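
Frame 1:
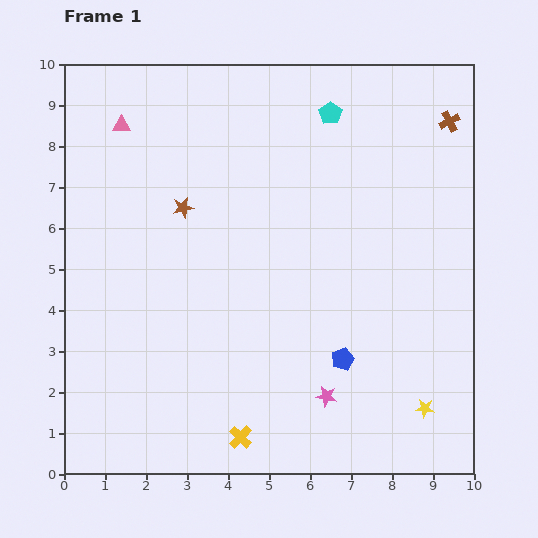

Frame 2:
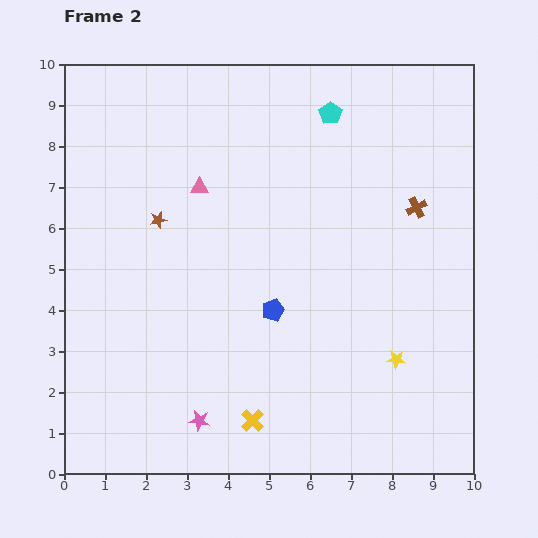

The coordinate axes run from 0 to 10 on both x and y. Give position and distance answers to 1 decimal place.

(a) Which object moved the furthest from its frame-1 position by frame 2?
the pink star

(moved 3.2; next 2.4)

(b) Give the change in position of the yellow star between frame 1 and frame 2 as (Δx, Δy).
(-0.7, 1.2)

The yellow star was at (8.8, 1.6) in frame 1 and (8.1, 2.8) in frame 2.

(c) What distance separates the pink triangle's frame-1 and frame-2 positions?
2.4

The pink triangle moved from (1.4, 8.5) to (3.3, 7.0), a distance of √(1.9² + 1.5²) ≈ 2.4.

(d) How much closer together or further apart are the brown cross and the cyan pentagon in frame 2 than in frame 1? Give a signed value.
+0.2

Distance in frame 1: 2.9. Distance in frame 2: 3.1.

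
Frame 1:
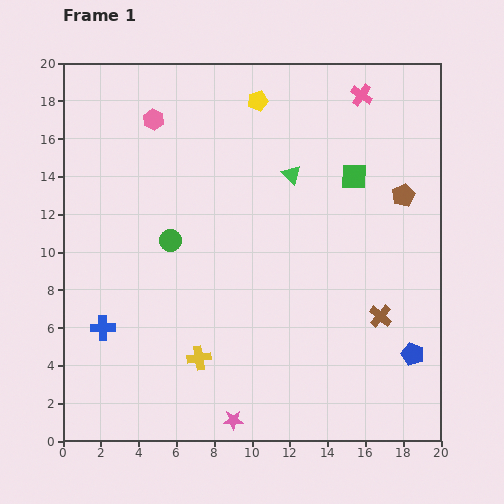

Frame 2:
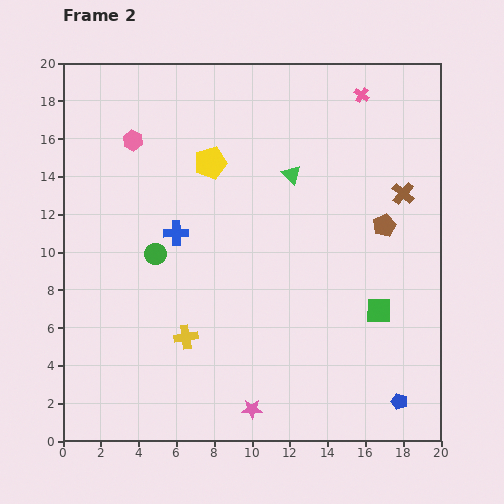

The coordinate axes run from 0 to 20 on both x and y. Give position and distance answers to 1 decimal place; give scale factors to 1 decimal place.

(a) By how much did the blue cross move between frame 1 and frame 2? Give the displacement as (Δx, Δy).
(3.9, 5.0)

The blue cross was at (2.1, 6.0) in frame 1 and (6.0, 11.0) in frame 2.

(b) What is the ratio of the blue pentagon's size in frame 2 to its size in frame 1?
0.7×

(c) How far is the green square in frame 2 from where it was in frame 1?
7.2

The green square moved from (15.4, 14.0) to (16.7, 6.9), a distance of √(1.3² + 7.1²) ≈ 7.2.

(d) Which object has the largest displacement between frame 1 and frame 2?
the green square

(moved 7.2; next 6.6)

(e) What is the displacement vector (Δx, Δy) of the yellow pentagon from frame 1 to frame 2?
(-2.5, -3.3)

The yellow pentagon was at (10.3, 18.0) in frame 1 and (7.8, 14.7) in frame 2.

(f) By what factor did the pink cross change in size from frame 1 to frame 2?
0.7×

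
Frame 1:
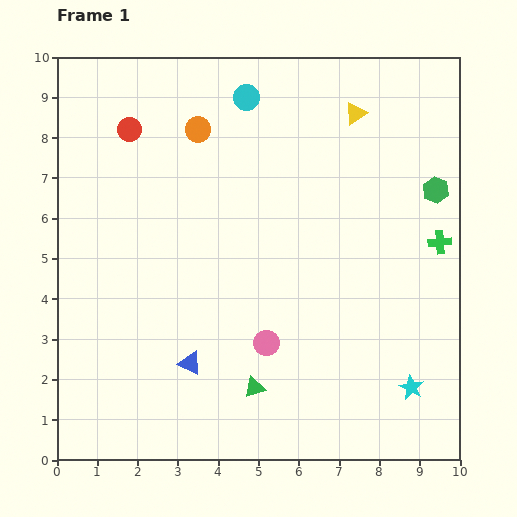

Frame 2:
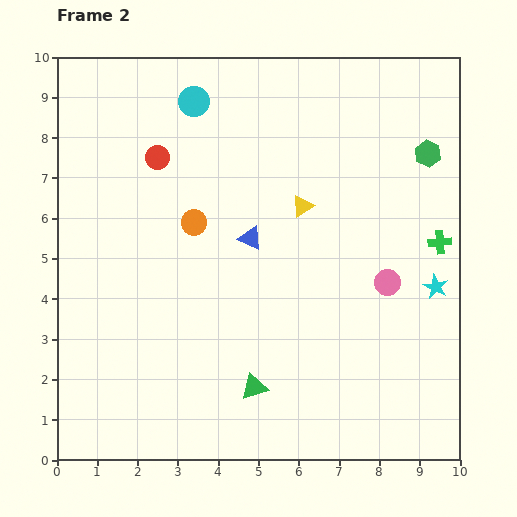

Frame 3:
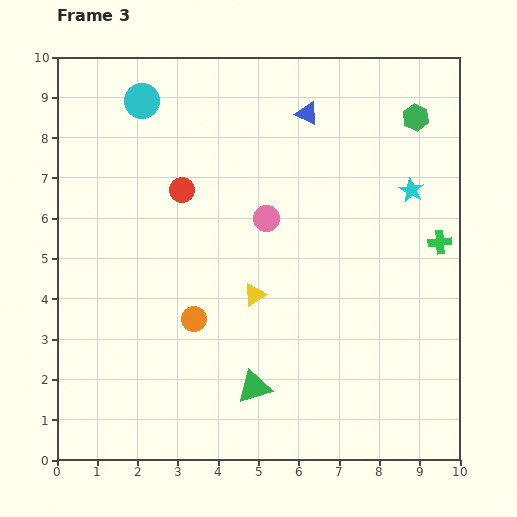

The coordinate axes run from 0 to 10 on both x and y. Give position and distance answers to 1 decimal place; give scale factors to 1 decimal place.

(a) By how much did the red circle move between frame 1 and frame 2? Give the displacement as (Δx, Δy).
(0.7, -0.7)

The red circle was at (1.8, 8.2) in frame 1 and (2.5, 7.5) in frame 2.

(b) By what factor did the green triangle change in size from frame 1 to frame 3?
1.6×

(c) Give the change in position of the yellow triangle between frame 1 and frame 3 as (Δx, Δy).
(-2.5, -4.5)

The yellow triangle was at (7.4, 8.6) in frame 1 and (4.9, 4.1) in frame 3.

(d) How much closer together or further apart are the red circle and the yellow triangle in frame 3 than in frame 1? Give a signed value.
-2.4

Distance in frame 1: 5.6. Distance in frame 3: 3.2.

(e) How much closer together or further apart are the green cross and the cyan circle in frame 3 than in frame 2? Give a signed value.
+1.2

Distance in frame 2: 7.0. Distance in frame 3: 8.2.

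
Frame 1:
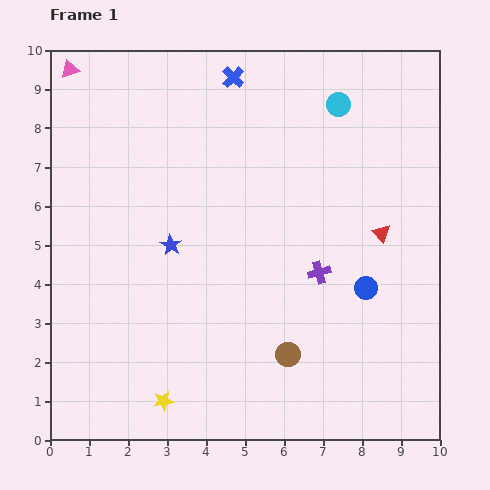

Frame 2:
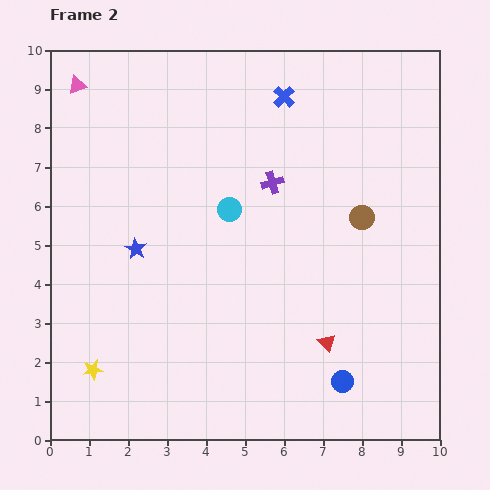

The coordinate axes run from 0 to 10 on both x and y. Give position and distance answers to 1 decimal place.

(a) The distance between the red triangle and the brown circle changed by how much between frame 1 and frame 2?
-0.6

Distance in frame 1: 3.9. Distance in frame 2: 3.3.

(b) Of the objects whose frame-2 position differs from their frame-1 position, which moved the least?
the pink triangle

(moved 0.4)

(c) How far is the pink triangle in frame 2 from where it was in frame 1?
0.4

The pink triangle moved from (0.5, 9.5) to (0.7, 9.1), a distance of √(0.2² + 0.4²) ≈ 0.4.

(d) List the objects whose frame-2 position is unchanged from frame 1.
none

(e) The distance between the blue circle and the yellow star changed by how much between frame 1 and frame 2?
+0.4

Distance in frame 1: 6.0. Distance in frame 2: 6.4.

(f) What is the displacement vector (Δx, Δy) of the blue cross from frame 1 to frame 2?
(1.3, -0.5)

The blue cross was at (4.7, 9.3) in frame 1 and (6.0, 8.8) in frame 2.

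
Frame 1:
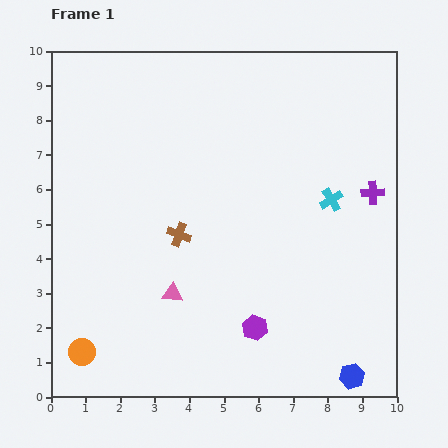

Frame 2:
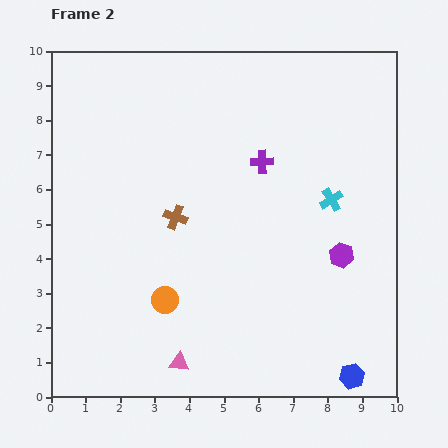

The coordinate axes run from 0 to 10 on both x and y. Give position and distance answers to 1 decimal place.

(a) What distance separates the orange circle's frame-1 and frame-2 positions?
2.8

The orange circle moved from (0.9, 1.3) to (3.3, 2.8), a distance of √(2.4² + 1.5²) ≈ 2.8.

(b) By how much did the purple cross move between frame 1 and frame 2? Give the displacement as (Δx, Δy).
(-3.2, 0.9)

The purple cross was at (9.3, 5.9) in frame 1 and (6.1, 6.8) in frame 2.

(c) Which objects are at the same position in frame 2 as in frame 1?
the blue hexagon, the cyan cross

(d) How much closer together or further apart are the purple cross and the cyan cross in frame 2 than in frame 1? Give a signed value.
+1.1

Distance in frame 1: 1.2. Distance in frame 2: 2.3.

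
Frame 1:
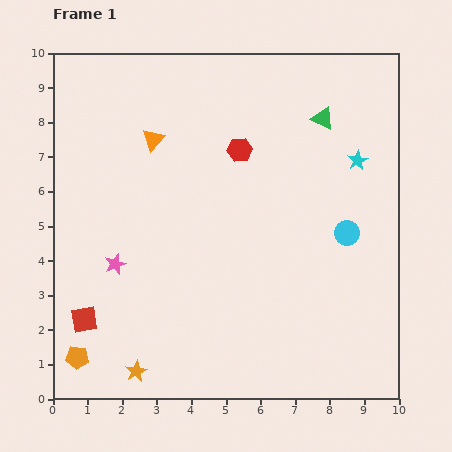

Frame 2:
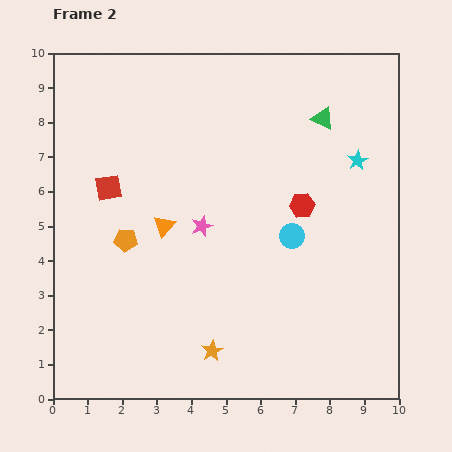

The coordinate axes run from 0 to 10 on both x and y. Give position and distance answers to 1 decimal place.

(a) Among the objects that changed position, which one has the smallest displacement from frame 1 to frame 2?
the cyan circle

(moved 1.6)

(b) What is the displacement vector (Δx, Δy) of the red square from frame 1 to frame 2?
(0.7, 3.8)

The red square was at (0.9, 2.3) in frame 1 and (1.6, 6.1) in frame 2.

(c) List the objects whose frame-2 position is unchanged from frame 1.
the cyan star, the green triangle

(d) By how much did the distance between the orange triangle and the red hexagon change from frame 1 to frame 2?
+1.5

Distance in frame 1: 2.5. Distance in frame 2: 4.0.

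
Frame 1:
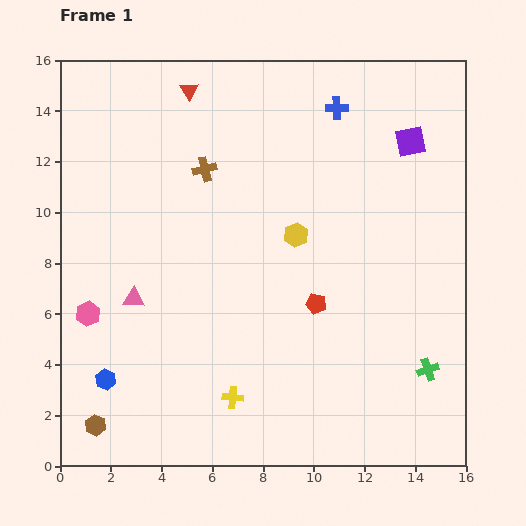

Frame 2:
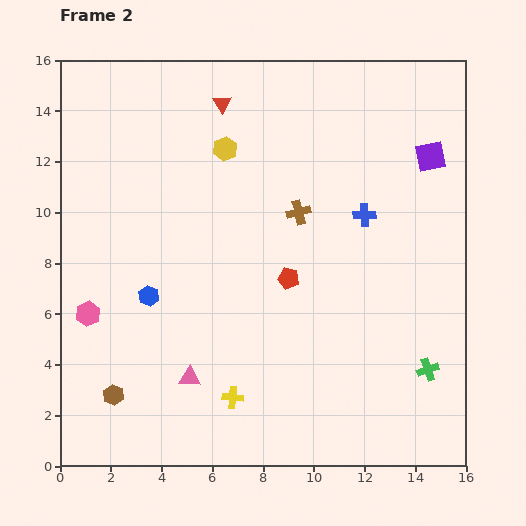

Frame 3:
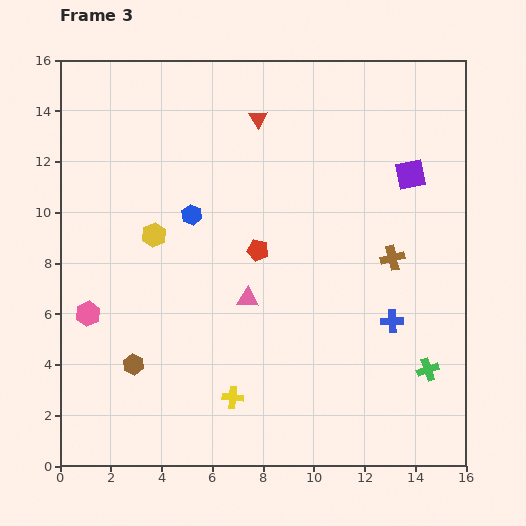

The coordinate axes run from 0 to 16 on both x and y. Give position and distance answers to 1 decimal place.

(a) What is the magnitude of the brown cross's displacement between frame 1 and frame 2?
4.1

The brown cross moved from (5.7, 11.7) to (9.4, 10.0), a distance of √(3.7² + 1.7²) ≈ 4.1.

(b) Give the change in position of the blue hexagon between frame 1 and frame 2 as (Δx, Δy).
(1.7, 3.3)

The blue hexagon was at (1.8, 3.4) in frame 1 and (3.5, 6.7) in frame 2.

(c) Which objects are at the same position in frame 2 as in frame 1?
the yellow cross, the pink hexagon, the green cross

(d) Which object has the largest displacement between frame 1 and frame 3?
the blue cross

(moved 8.7; next 8.2)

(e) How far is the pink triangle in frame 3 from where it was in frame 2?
3.9

The pink triangle moved from (5.1, 3.5) to (7.4, 6.6), a distance of √(2.3² + 3.1²) ≈ 3.9.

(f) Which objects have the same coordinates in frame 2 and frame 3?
the yellow cross, the pink hexagon, the green cross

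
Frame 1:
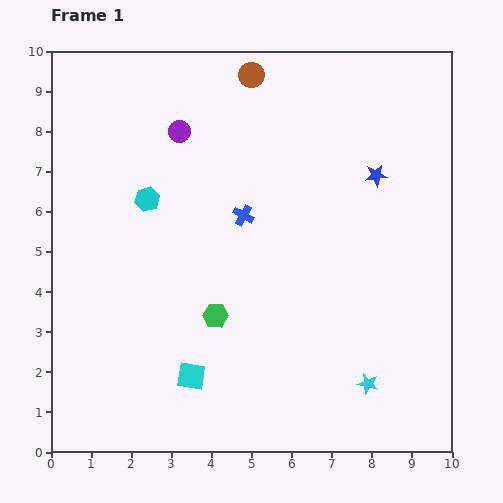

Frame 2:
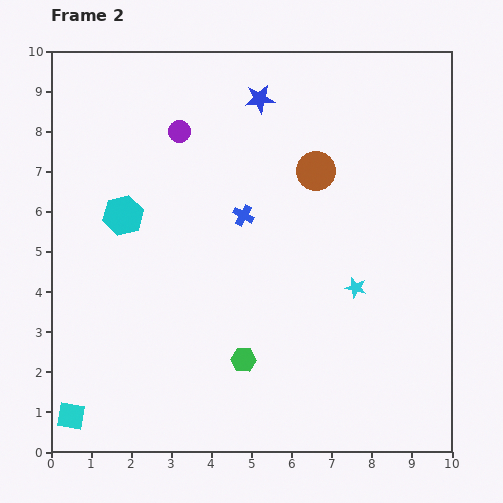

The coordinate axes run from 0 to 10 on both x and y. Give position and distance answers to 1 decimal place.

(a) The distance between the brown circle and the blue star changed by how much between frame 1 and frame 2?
-1.7

Distance in frame 1: 4.0. Distance in frame 2: 2.3.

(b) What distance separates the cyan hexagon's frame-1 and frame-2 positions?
0.7

The cyan hexagon moved from (2.4, 6.3) to (1.8, 5.9), a distance of √(0.6² + 0.4²) ≈ 0.7.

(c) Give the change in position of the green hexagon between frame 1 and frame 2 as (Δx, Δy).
(0.7, -1.1)

The green hexagon was at (4.1, 3.4) in frame 1 and (4.8, 2.3) in frame 2.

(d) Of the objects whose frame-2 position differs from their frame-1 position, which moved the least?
the cyan hexagon

(moved 0.7)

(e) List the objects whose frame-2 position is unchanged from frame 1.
the purple circle, the blue cross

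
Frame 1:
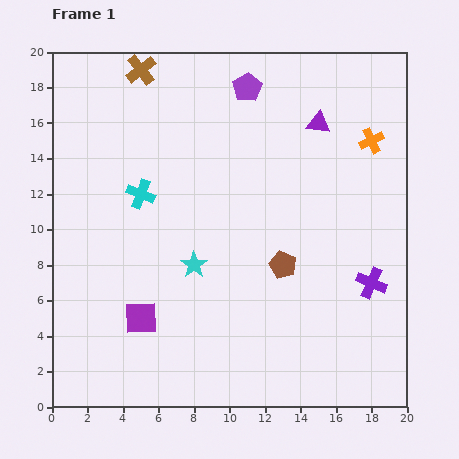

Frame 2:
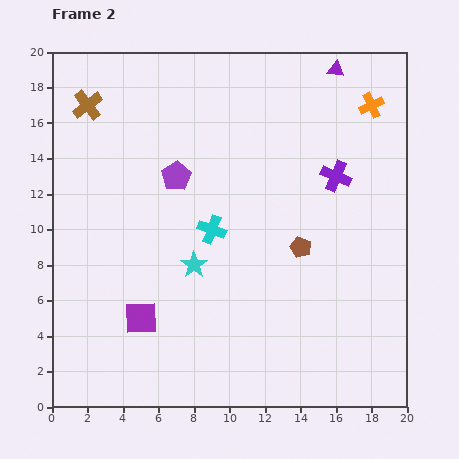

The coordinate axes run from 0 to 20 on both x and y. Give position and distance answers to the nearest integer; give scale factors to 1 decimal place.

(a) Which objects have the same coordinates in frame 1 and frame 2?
the purple square, the cyan star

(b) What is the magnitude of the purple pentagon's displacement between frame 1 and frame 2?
6

The purple pentagon moved from (11, 18) to (7, 13), a distance of √(4² + 5²) ≈ 6.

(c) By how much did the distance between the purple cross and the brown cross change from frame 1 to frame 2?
-3

Distance in frame 1: 18. Distance in frame 2: 15.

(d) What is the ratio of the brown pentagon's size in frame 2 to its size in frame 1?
0.8×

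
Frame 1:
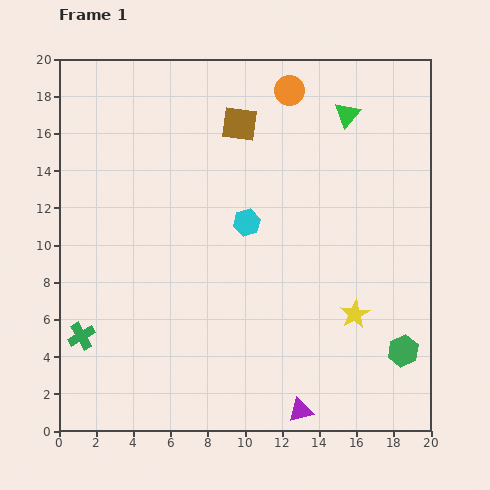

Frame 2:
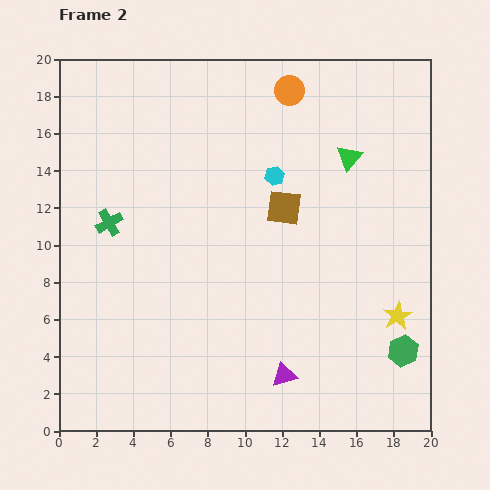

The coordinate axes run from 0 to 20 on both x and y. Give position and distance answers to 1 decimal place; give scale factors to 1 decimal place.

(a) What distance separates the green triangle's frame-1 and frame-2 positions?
2.3

The green triangle moved from (15.5, 17.0) to (15.6, 14.7), a distance of √(0.1² + 2.3²) ≈ 2.3.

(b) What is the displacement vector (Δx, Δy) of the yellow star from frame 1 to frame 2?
(2.3, -0.1)

The yellow star was at (15.9, 6.3) in frame 1 and (18.2, 6.2) in frame 2.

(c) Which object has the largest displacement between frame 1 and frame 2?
the green cross

(moved 6.3; next 5.1)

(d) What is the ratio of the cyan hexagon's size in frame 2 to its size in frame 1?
0.7×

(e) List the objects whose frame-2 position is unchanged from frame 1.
the green hexagon, the orange circle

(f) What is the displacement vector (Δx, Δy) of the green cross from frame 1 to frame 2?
(1.5, 6.1)

The green cross was at (1.2, 5.1) in frame 1 and (2.7, 11.2) in frame 2.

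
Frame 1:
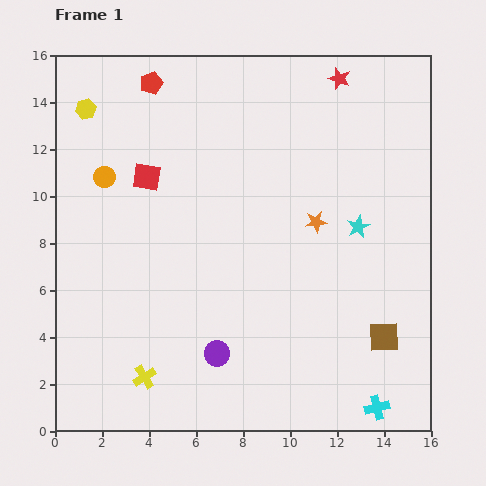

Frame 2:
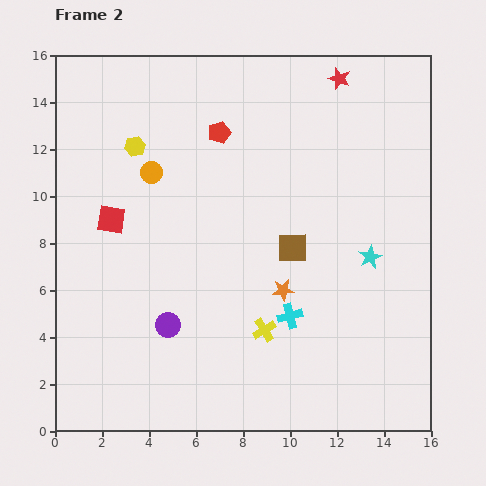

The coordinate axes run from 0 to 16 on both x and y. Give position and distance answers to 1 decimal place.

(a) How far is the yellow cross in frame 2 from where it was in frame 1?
5.5

The yellow cross moved from (3.8, 2.3) to (8.9, 4.3), a distance of √(5.1² + 2.0²) ≈ 5.5.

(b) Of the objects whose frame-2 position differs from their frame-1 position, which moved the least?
the cyan star

(moved 1.4)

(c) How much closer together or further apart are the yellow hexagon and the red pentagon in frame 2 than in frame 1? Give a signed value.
+0.6

Distance in frame 1: 3.0. Distance in frame 2: 3.6.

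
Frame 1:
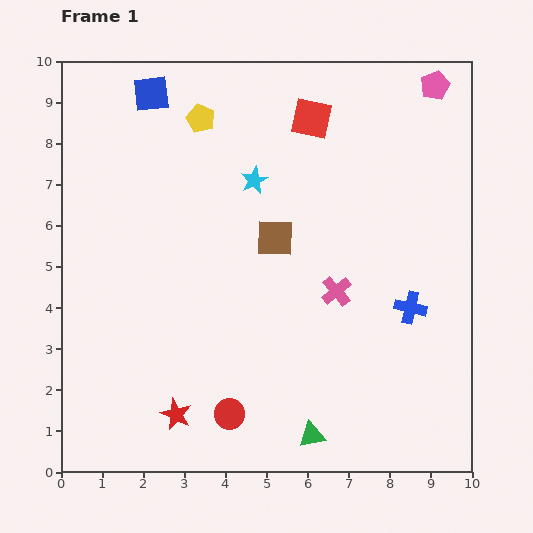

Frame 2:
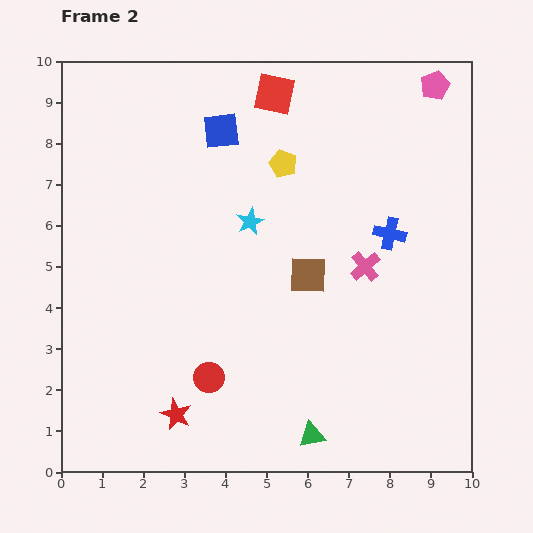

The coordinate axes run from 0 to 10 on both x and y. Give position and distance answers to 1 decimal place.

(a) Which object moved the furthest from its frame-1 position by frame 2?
the yellow pentagon

(moved 2.3; next 1.9)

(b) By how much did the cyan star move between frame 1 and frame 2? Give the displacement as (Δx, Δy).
(-0.1, -1.0)

The cyan star was at (4.7, 7.1) in frame 1 and (4.6, 6.1) in frame 2.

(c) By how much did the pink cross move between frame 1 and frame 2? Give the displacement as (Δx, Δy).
(0.7, 0.6)

The pink cross was at (6.7, 4.4) in frame 1 and (7.4, 5.0) in frame 2.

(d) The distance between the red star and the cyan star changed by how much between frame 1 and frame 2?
-1.0

Distance in frame 1: 6.0. Distance in frame 2: 5.0.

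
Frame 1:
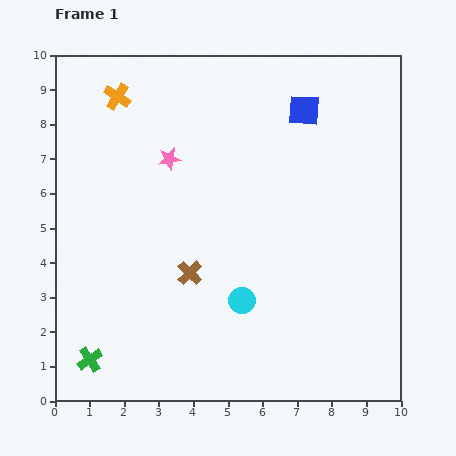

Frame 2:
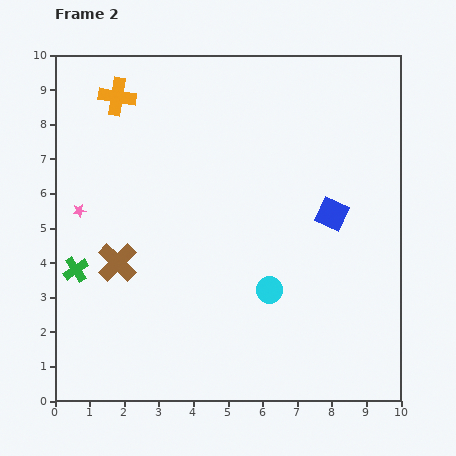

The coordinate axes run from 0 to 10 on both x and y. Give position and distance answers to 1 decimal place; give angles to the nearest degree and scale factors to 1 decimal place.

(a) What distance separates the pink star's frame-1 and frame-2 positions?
3.0

The pink star moved from (3.3, 7.0) to (0.7, 5.5), a distance of √(2.6² + 1.5²) ≈ 3.0.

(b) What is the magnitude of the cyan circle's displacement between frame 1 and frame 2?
0.9

The cyan circle moved from (5.4, 2.9) to (6.2, 3.2), a distance of √(0.8² + 0.3²) ≈ 0.9.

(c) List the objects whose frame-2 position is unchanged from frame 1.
the orange cross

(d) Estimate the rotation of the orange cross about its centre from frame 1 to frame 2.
24° counter-clockwise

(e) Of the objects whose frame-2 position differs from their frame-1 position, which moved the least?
the cyan circle

(moved 0.9)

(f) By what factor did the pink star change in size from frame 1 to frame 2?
0.6×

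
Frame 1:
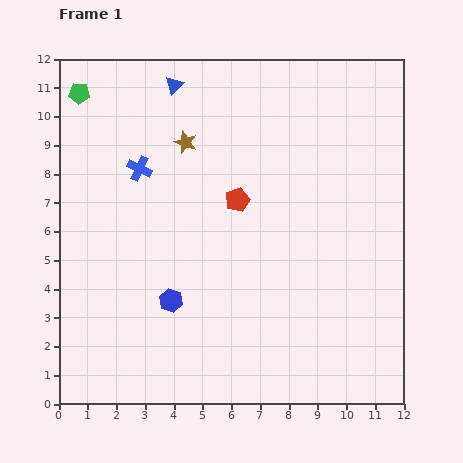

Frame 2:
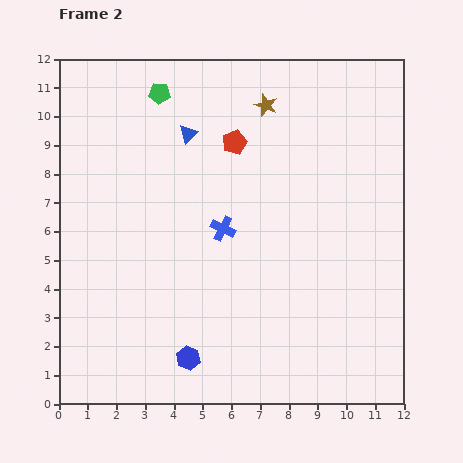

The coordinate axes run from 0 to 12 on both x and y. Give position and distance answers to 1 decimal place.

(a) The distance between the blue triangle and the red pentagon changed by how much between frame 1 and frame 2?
-3.0

Distance in frame 1: 4.6. Distance in frame 2: 1.6.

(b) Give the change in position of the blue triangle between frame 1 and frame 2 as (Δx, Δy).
(0.5, -1.7)

The blue triangle was at (4.0, 11.1) in frame 1 and (4.5, 9.4) in frame 2.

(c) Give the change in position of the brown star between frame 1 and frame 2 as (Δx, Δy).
(2.8, 1.3)

The brown star was at (4.4, 9.1) in frame 1 and (7.2, 10.4) in frame 2.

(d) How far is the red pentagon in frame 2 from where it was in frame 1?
2.0

The red pentagon moved from (6.2, 7.1) to (6.1, 9.1), a distance of √(0.1² + 2.0²) ≈ 2.0.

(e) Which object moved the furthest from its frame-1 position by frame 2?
the blue cross

(moved 3.6; next 3.1)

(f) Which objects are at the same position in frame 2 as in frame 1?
none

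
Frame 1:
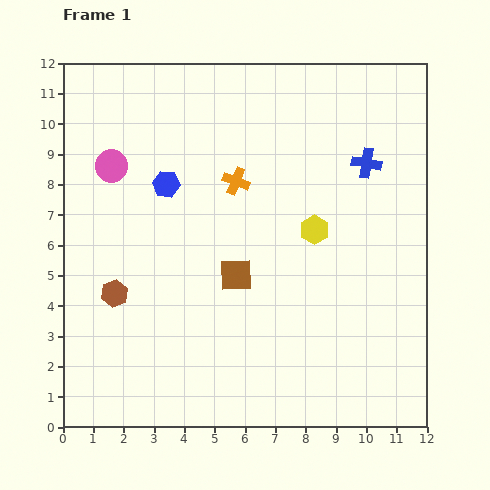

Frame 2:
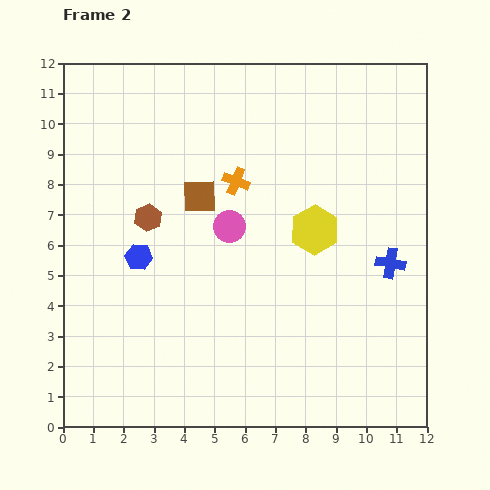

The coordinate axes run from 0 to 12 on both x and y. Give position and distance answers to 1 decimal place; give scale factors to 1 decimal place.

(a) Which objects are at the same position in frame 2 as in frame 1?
the yellow hexagon, the orange cross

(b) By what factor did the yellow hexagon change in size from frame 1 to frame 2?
1.7×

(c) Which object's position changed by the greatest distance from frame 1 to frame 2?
the pink circle

(moved 4.4; next 3.4)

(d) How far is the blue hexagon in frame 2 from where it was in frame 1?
2.6

The blue hexagon moved from (3.4, 8.0) to (2.5, 5.6), a distance of √(0.9² + 2.4²) ≈ 2.6.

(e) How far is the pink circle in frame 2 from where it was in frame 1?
4.4

The pink circle moved from (1.6, 8.6) to (5.5, 6.6), a distance of √(3.9² + 2.0²) ≈ 4.4.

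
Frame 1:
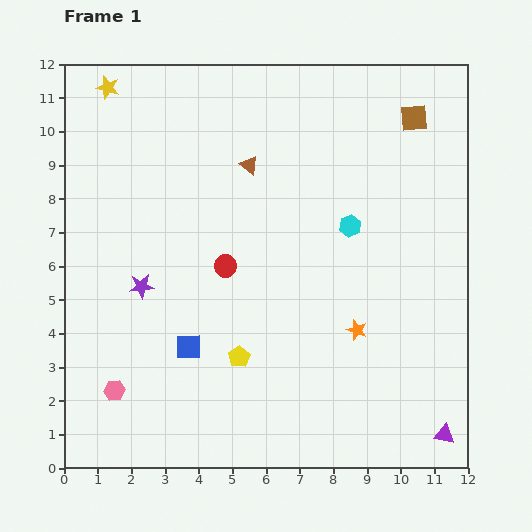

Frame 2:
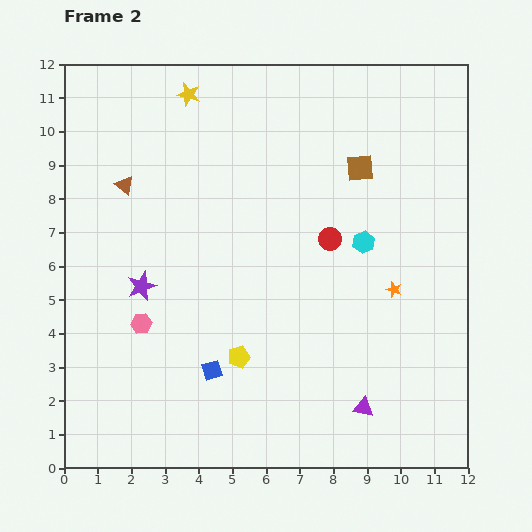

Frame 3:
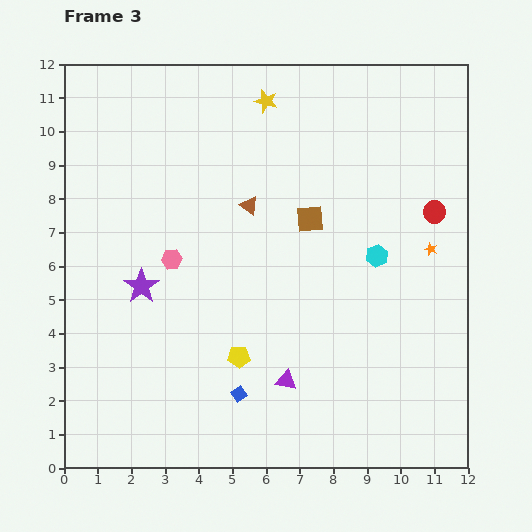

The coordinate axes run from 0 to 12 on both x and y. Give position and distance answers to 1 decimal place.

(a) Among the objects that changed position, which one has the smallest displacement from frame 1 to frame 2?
the cyan hexagon

(moved 0.6)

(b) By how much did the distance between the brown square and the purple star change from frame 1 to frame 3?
-4.1

Distance in frame 1: 9.5. Distance in frame 3: 5.4.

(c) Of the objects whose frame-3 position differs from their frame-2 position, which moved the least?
the cyan hexagon

(moved 0.6)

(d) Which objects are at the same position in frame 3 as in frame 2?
the purple star, the yellow pentagon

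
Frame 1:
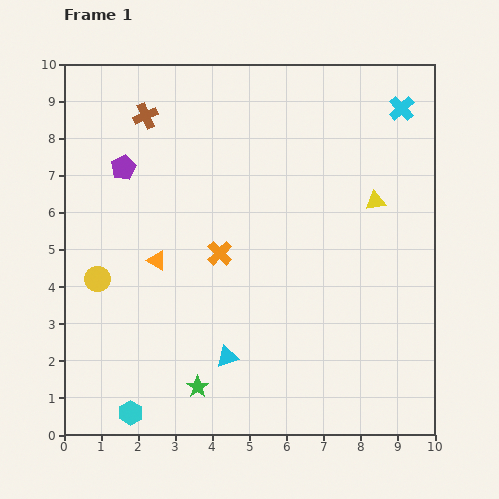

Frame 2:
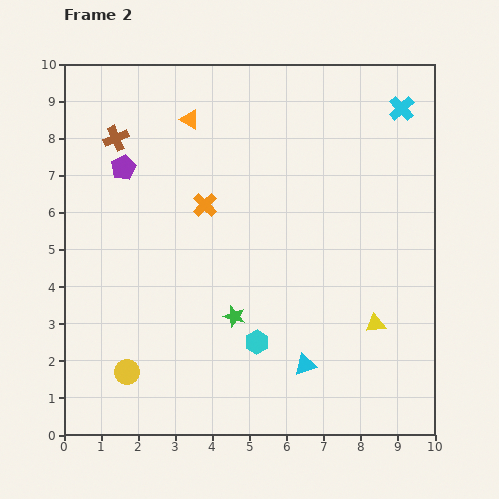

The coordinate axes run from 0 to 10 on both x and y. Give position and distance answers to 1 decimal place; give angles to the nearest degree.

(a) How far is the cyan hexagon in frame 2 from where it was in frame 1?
3.9

The cyan hexagon moved from (1.8, 0.6) to (5.2, 2.5), a distance of √(3.4² + 1.9²) ≈ 3.9.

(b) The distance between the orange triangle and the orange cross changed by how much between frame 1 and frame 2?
+0.6

Distance in frame 1: 1.7. Distance in frame 2: 2.3.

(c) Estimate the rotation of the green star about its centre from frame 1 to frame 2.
20° counter-clockwise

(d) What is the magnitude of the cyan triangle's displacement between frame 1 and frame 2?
2.1

The cyan triangle moved from (4.4, 2.1) to (6.5, 1.9), a distance of √(2.1² + 0.2²) ≈ 2.1.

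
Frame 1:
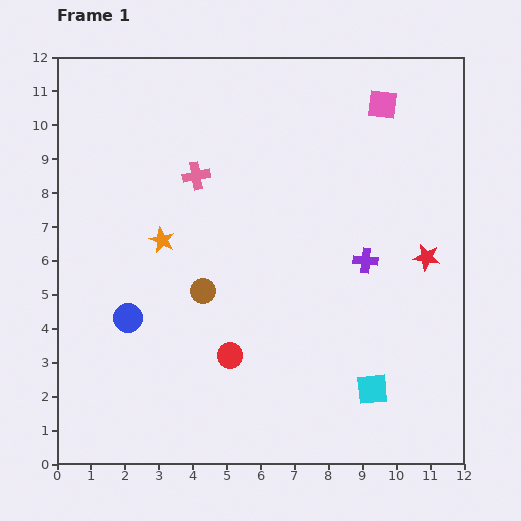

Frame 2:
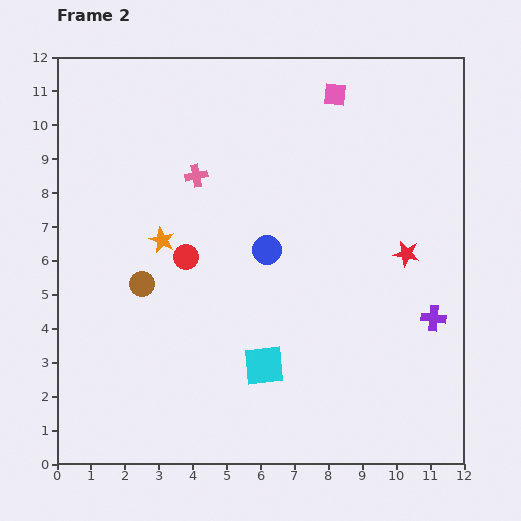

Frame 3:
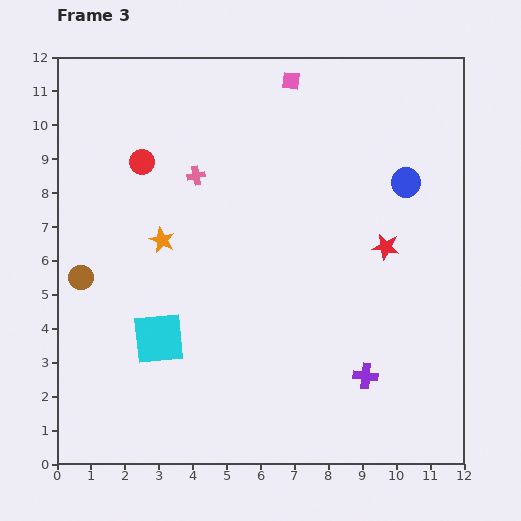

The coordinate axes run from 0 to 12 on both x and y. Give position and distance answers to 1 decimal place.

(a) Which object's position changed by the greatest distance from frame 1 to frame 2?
the blue circle

(moved 4.6; next 3.3)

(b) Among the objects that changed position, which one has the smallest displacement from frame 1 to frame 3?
the red star

(moved 1.2)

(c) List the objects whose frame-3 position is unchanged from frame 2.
the orange star, the pink cross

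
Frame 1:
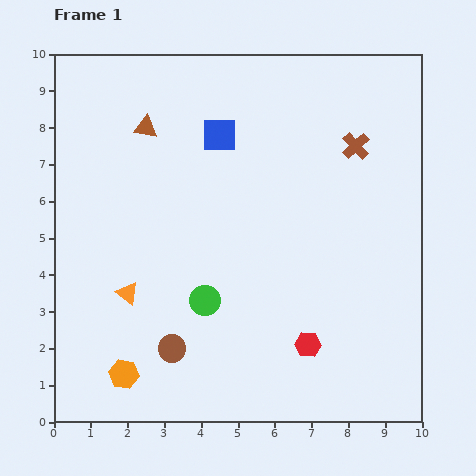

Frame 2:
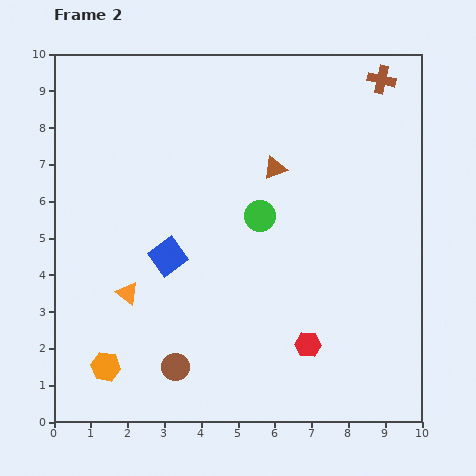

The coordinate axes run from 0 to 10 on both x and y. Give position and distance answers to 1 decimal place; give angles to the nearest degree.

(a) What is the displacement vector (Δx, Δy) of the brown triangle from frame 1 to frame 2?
(3.5, -1.1)

The brown triangle was at (2.5, 8.0) in frame 1 and (6.0, 6.9) in frame 2.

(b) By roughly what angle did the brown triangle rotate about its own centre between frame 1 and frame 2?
29° counter-clockwise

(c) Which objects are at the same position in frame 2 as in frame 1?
the red hexagon, the orange triangle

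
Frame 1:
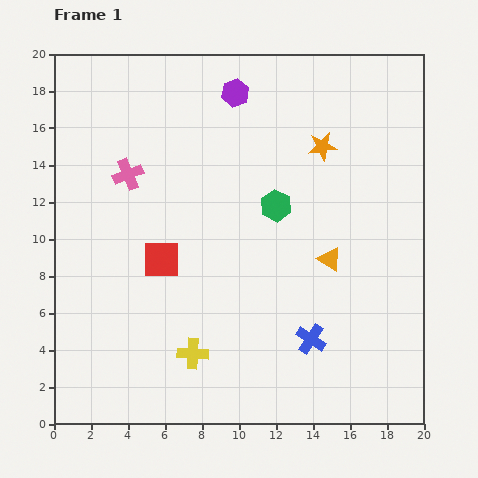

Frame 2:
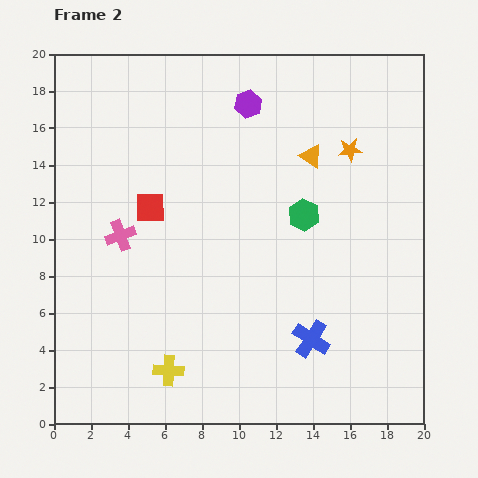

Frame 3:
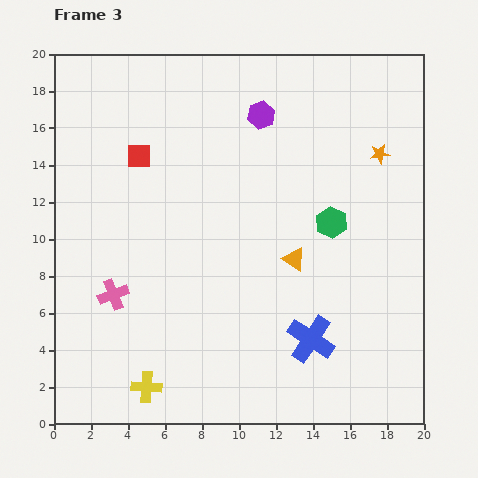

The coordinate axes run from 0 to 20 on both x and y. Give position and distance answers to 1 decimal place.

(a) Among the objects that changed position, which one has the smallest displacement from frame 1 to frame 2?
the purple hexagon

(moved 0.9)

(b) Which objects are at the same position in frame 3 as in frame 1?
the blue cross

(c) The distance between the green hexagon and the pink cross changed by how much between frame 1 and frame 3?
+4.2

Distance in frame 1: 8.2. Distance in frame 3: 12.4.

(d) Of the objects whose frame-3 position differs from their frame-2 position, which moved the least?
the purple hexagon

(moved 0.9)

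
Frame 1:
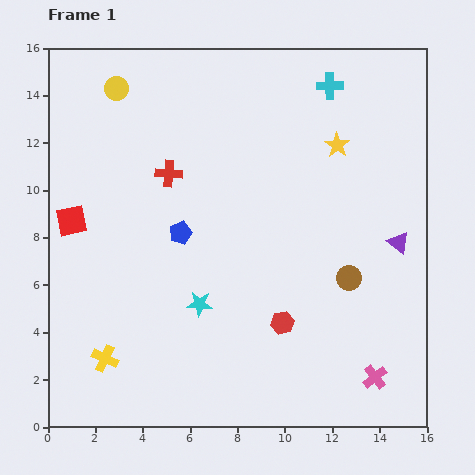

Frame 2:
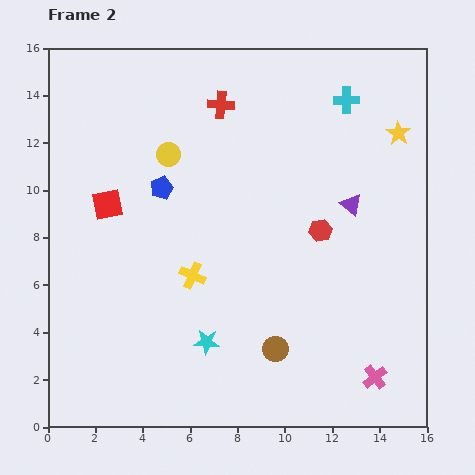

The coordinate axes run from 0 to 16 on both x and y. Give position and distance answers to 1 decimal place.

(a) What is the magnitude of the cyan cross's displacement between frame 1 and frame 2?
0.9

The cyan cross moved from (11.9, 14.4) to (12.6, 13.8), a distance of √(0.7² + 0.6²) ≈ 0.9.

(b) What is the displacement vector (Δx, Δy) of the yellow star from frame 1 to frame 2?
(2.6, 0.5)

The yellow star was at (12.2, 11.9) in frame 1 and (14.8, 12.4) in frame 2.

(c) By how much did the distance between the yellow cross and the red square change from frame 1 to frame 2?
-1.3

Distance in frame 1: 6.0. Distance in frame 2: 4.7.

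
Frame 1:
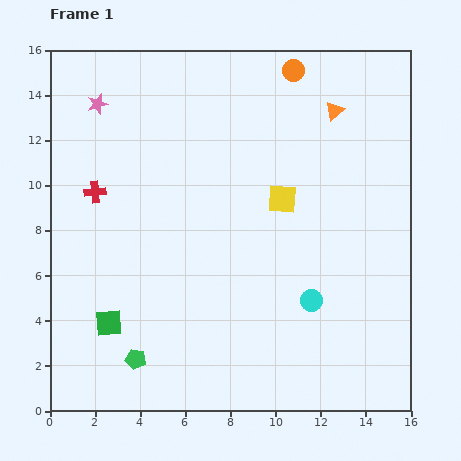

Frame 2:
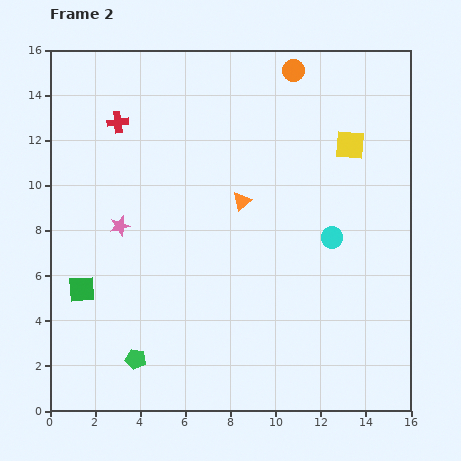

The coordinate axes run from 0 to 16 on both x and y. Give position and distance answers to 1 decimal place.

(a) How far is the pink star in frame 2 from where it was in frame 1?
5.5

The pink star moved from (2.1, 13.6) to (3.1, 8.2), a distance of √(1.0² + 5.4²) ≈ 5.5.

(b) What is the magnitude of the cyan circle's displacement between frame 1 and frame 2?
2.9

The cyan circle moved from (11.6, 4.9) to (12.5, 7.7), a distance of √(0.9² + 2.8²) ≈ 2.9.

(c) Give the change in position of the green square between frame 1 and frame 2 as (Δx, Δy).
(-1.2, 1.5)

The green square was at (2.6, 3.9) in frame 1 and (1.4, 5.4) in frame 2.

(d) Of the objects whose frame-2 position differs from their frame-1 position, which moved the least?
the green square

(moved 1.9)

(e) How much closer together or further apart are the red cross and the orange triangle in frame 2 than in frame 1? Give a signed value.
-4.7

Distance in frame 1: 11.2. Distance in frame 2: 6.5.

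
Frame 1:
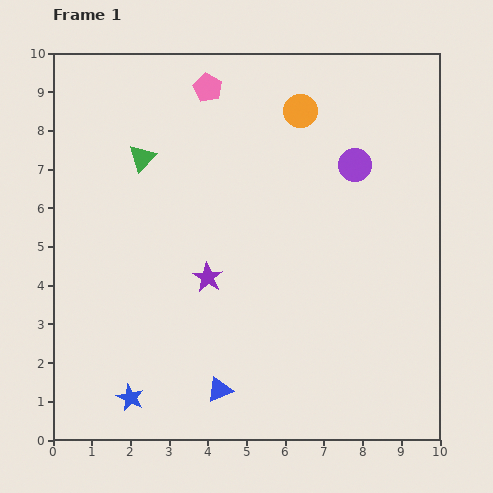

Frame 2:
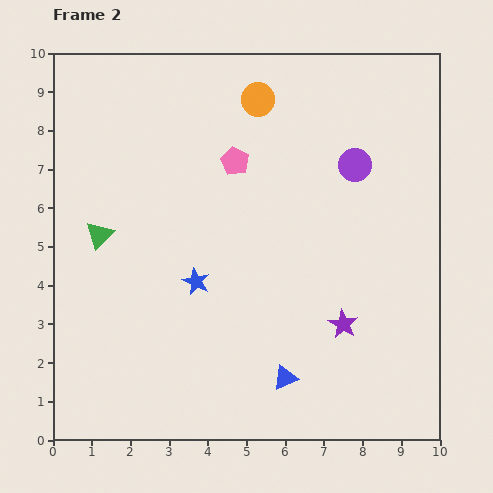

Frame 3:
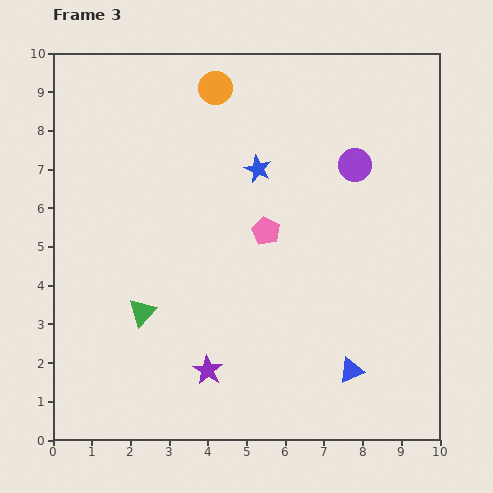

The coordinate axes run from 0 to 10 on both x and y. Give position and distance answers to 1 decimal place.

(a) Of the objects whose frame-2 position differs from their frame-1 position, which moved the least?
the orange circle

(moved 1.1)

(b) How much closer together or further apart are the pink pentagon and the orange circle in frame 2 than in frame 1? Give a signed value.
-0.8

Distance in frame 1: 2.5. Distance in frame 2: 1.7.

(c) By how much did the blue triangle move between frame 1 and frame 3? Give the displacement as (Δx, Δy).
(3.4, 0.5)

The blue triangle was at (4.3, 1.3) in frame 1 and (7.7, 1.8) in frame 3.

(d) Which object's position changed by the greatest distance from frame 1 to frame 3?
the blue star

(moved 6.8; next 4.0)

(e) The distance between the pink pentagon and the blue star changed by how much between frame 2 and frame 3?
-1.7

Distance in frame 2: 3.3. Distance in frame 3: 1.6.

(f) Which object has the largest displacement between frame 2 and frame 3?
the purple star

(moved 3.7; next 3.3)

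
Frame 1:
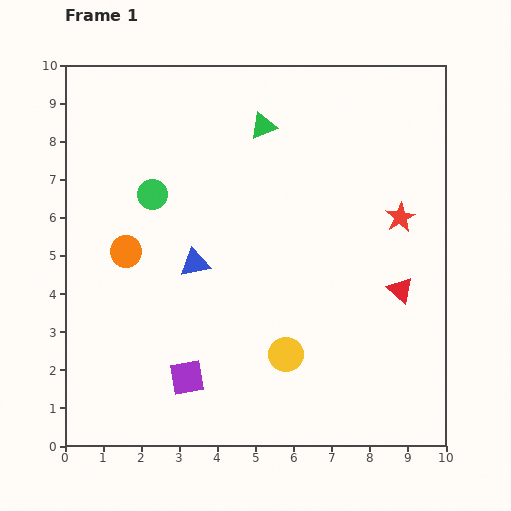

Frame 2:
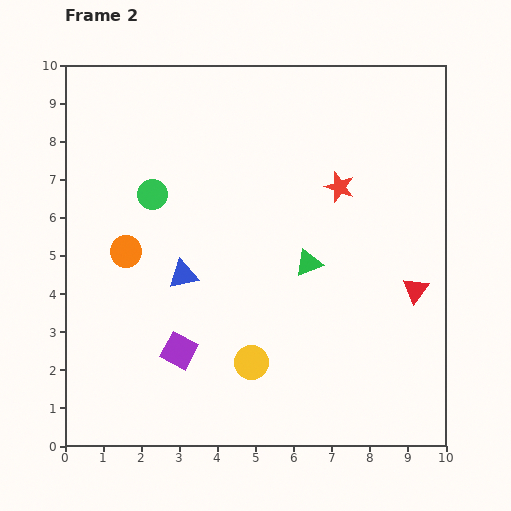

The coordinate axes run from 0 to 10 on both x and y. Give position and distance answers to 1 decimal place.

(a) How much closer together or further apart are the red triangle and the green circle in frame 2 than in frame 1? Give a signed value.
+0.3

Distance in frame 1: 7.0. Distance in frame 2: 7.3.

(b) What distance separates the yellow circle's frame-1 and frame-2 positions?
0.9

The yellow circle moved from (5.8, 2.4) to (4.9, 2.2), a distance of √(0.9² + 0.2²) ≈ 0.9.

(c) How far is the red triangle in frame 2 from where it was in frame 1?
0.4

The red triangle moved from (8.8, 4.1) to (9.2, 4.1), a distance of √(0.4² + 0.0²) ≈ 0.4.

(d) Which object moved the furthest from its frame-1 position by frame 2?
the green triangle

(moved 3.8; next 1.8)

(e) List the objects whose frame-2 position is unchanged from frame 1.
the orange circle, the green circle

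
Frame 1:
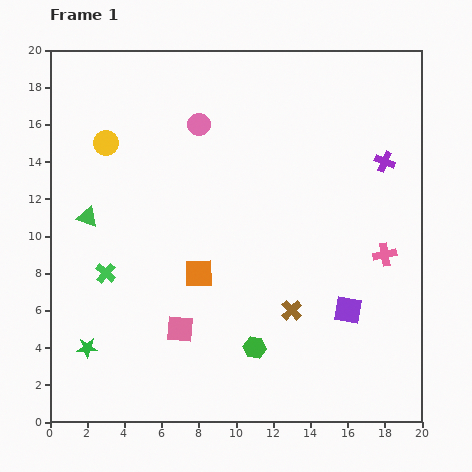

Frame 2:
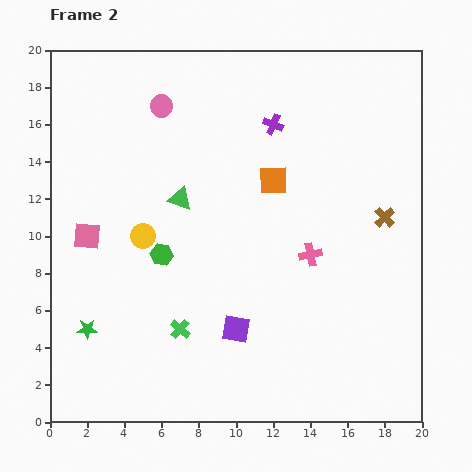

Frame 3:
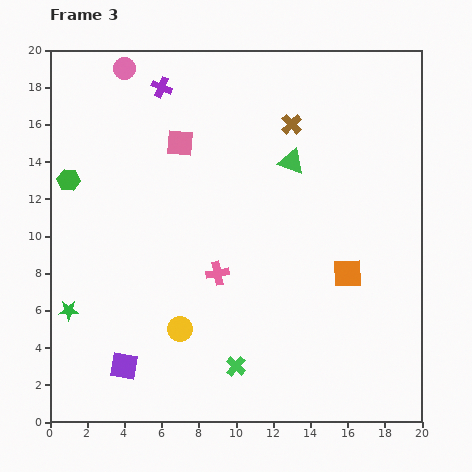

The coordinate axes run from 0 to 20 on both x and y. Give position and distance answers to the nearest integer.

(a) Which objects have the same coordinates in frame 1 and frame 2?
none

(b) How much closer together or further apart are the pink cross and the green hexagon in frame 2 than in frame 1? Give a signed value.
-1

Distance in frame 1: 9. Distance in frame 2: 8.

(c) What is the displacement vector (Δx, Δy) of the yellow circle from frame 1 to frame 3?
(4, -10)

The yellow circle was at (3, 15) in frame 1 and (7, 5) in frame 3.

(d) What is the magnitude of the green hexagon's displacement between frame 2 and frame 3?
6

The green hexagon moved from (6, 9) to (1, 13), a distance of √(5² + 4²) ≈ 6.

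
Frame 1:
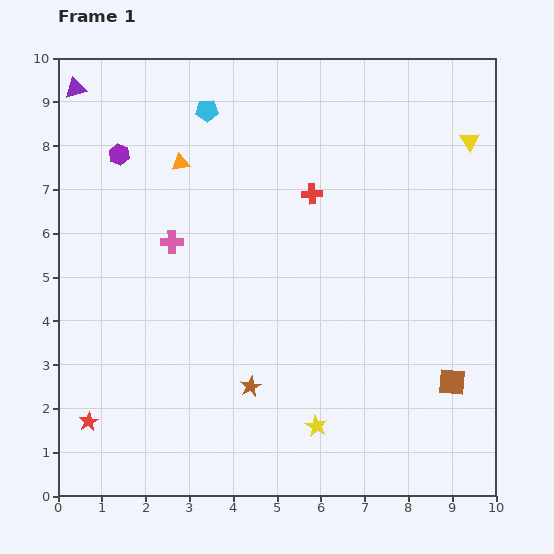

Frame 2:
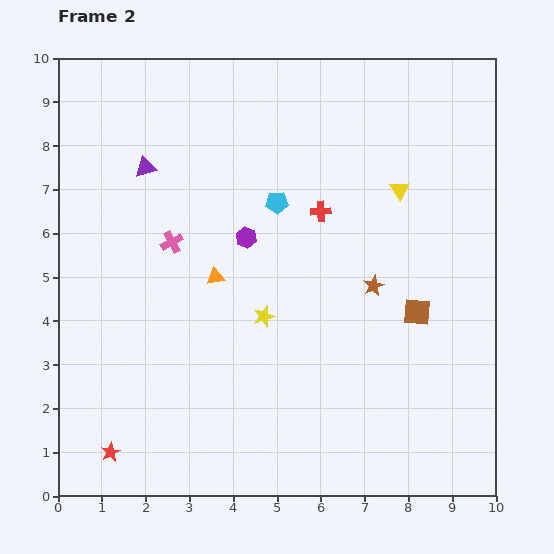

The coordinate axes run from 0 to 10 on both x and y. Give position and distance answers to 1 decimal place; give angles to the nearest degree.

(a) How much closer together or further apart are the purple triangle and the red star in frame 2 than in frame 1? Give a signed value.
-1.1

Distance in frame 1: 7.6. Distance in frame 2: 6.5.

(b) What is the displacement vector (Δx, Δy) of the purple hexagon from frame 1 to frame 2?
(2.9, -1.9)

The purple hexagon was at (1.4, 7.8) in frame 1 and (4.3, 5.9) in frame 2.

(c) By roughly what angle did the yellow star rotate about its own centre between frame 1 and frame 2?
28° clockwise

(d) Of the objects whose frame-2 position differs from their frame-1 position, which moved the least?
the red cross

(moved 0.4)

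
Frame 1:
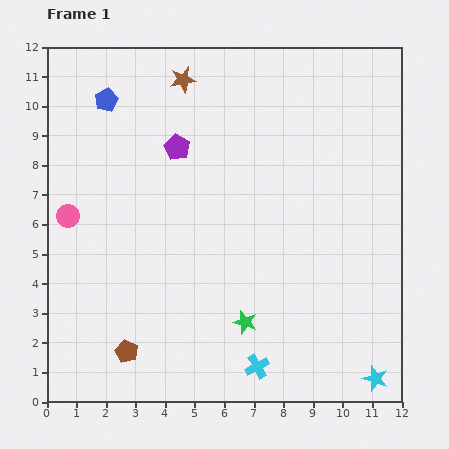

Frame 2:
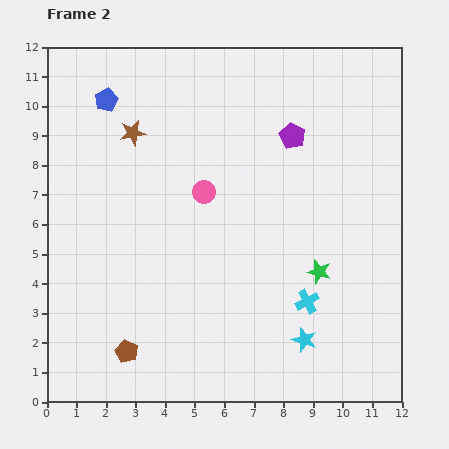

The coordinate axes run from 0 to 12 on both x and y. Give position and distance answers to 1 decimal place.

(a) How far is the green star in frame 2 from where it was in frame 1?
3.0

The green star moved from (6.7, 2.7) to (9.2, 4.4), a distance of √(2.5² + 1.7²) ≈ 3.0.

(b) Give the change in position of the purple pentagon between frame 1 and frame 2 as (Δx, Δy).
(3.9, 0.4)

The purple pentagon was at (4.4, 8.6) in frame 1 and (8.3, 9.0) in frame 2.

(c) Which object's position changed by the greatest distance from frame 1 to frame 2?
the pink circle

(moved 4.7; next 3.9)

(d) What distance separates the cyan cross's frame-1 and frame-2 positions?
2.8

The cyan cross moved from (7.1, 1.2) to (8.8, 3.4), a distance of √(1.7² + 2.2²) ≈ 2.8.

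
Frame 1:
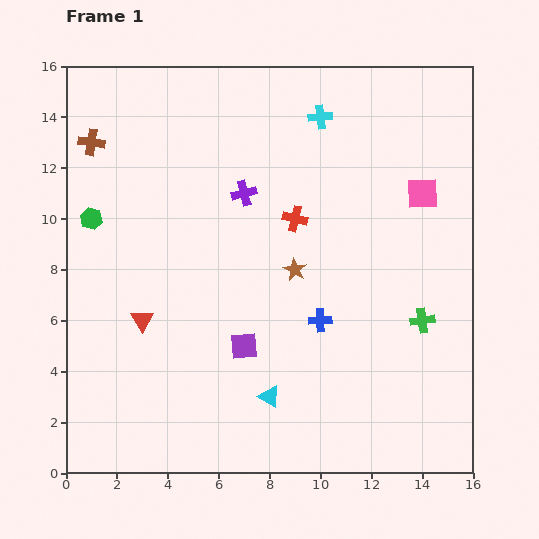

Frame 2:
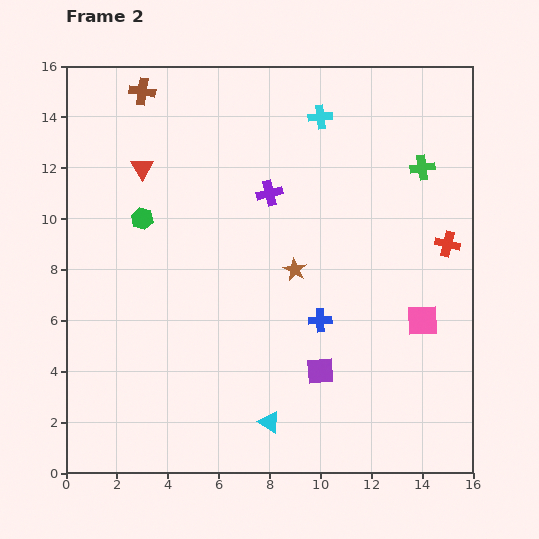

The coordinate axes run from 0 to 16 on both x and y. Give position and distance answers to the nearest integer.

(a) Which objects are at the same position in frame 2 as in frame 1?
the brown star, the cyan cross, the blue cross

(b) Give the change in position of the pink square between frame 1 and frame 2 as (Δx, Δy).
(0, -5)

The pink square was at (14, 11) in frame 1 and (14, 6) in frame 2.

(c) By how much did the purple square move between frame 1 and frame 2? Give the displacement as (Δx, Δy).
(3, -1)

The purple square was at (7, 5) in frame 1 and (10, 4) in frame 2.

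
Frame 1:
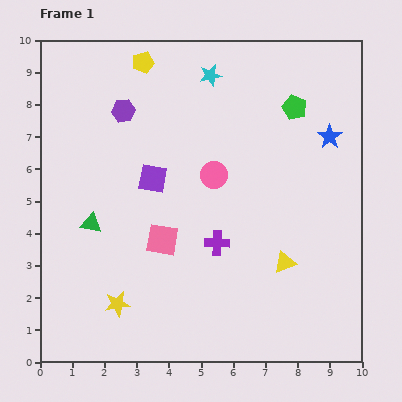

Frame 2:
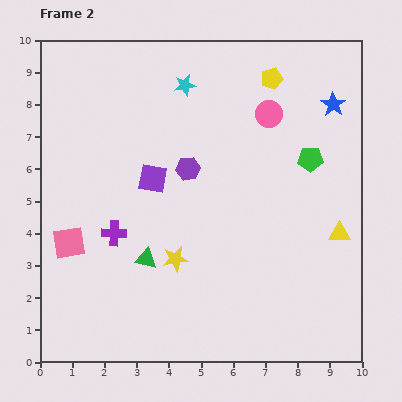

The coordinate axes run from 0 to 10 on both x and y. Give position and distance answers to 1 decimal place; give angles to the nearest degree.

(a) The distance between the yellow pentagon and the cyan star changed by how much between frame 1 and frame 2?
+0.6

Distance in frame 1: 2.1. Distance in frame 2: 2.7.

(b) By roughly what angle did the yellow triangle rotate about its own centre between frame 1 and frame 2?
20° clockwise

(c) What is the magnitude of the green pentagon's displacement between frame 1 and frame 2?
1.7

The green pentagon moved from (7.9, 7.9) to (8.4, 6.3), a distance of √(0.5² + 1.6²) ≈ 1.7.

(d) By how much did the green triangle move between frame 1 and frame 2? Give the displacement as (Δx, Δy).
(1.7, -1.1)

The green triangle was at (1.6, 4.3) in frame 1 and (3.3, 3.2) in frame 2.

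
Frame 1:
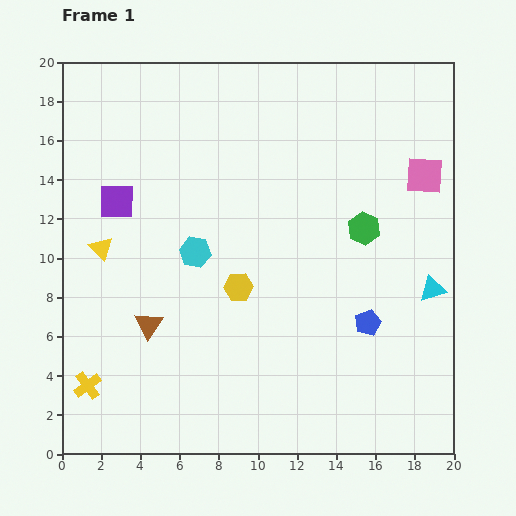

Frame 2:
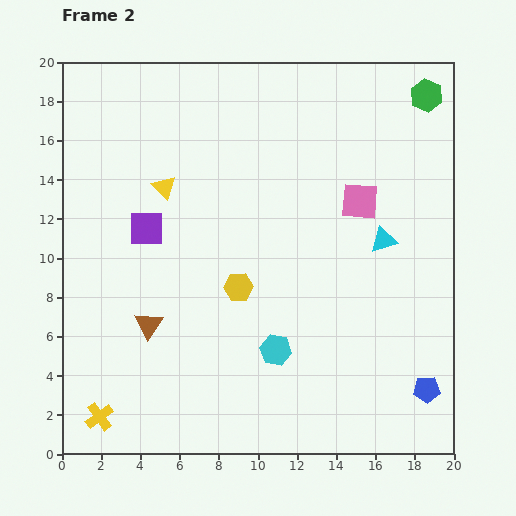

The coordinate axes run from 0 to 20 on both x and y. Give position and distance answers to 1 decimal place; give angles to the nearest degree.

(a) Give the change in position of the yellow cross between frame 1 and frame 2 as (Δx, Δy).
(0.6, -1.6)

The yellow cross was at (1.3, 3.5) in frame 1 and (1.9, 1.9) in frame 2.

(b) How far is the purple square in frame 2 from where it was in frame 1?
2.1

The purple square moved from (2.8, 12.9) to (4.3, 11.5), a distance of √(1.5² + 1.4²) ≈ 2.1.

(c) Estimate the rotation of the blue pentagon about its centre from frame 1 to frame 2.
19° clockwise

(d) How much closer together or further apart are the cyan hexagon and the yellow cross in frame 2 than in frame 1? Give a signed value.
+0.9

Distance in frame 1: 8.7. Distance in frame 2: 9.6.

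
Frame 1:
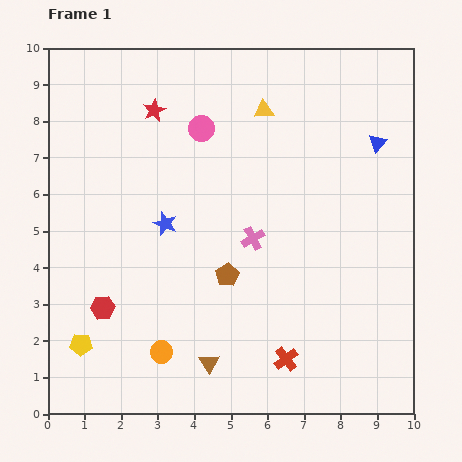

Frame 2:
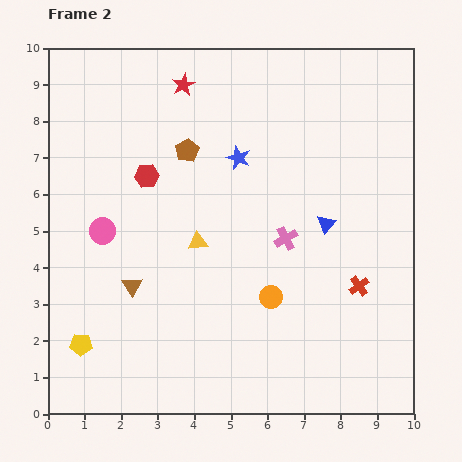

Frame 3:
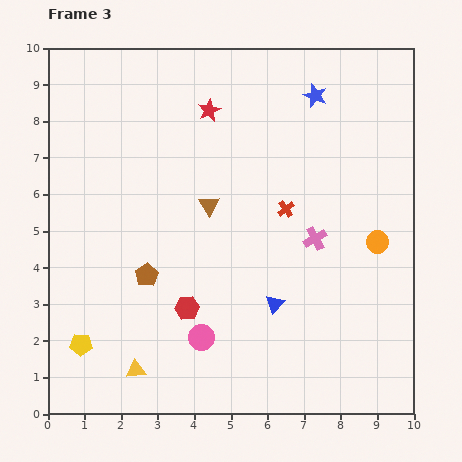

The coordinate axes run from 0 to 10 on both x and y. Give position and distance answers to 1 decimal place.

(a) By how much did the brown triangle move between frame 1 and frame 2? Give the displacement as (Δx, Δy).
(-2.1, 2.1)

The brown triangle was at (4.4, 1.4) in frame 1 and (2.3, 3.5) in frame 2.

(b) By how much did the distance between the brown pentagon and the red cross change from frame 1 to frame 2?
+3.2

Distance in frame 1: 2.8. Distance in frame 2: 6.0.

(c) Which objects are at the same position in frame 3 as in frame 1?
the yellow pentagon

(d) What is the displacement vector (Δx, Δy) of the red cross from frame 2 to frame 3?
(-2.0, 2.1)

The red cross was at (8.5, 3.5) in frame 2 and (6.5, 5.6) in frame 3.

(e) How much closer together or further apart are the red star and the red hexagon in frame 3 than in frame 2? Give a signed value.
+2.7

Distance in frame 2: 2.7. Distance in frame 3: 5.4.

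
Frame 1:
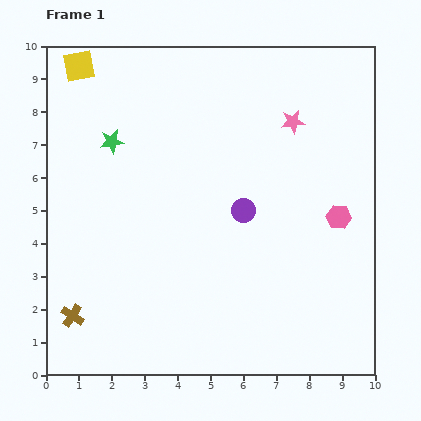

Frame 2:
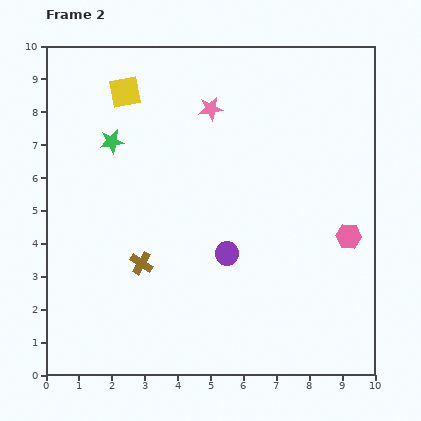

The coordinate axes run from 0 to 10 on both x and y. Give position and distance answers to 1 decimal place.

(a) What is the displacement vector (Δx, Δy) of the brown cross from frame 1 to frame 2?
(2.1, 1.6)

The brown cross was at (0.8, 1.8) in frame 1 and (2.9, 3.4) in frame 2.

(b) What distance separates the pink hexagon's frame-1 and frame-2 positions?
0.7

The pink hexagon moved from (8.9, 4.8) to (9.2, 4.2), a distance of √(0.3² + 0.6²) ≈ 0.7.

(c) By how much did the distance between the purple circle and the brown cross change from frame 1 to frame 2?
-3.5

Distance in frame 1: 6.1. Distance in frame 2: 2.6.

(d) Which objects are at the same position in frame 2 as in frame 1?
the green star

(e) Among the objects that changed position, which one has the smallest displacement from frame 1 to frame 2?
the pink hexagon

(moved 0.7)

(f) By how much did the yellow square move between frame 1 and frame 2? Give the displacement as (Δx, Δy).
(1.4, -0.8)

The yellow square was at (1.0, 9.4) in frame 1 and (2.4, 8.6) in frame 2.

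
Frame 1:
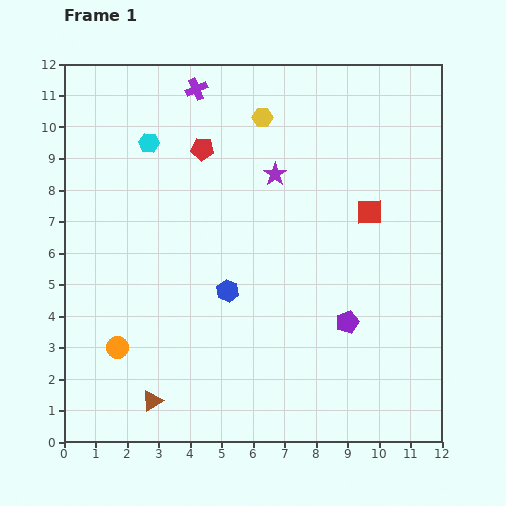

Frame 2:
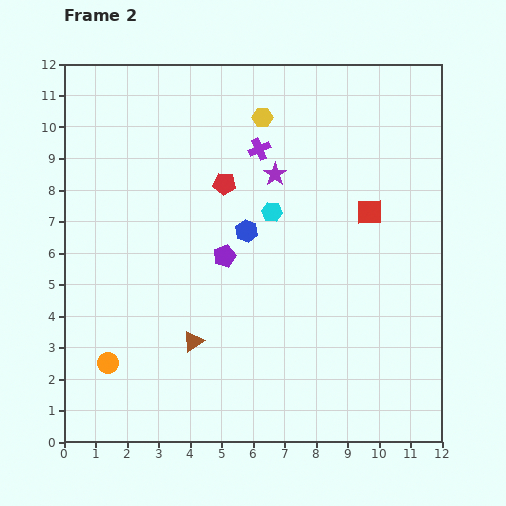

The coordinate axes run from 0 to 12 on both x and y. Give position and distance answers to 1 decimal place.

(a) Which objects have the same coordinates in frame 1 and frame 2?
the purple star, the yellow hexagon, the red square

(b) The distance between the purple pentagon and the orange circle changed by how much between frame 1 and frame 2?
-2.3

Distance in frame 1: 7.3. Distance in frame 2: 5.0.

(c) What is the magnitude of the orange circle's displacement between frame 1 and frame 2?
0.6

The orange circle moved from (1.7, 3.0) to (1.4, 2.5), a distance of √(0.3² + 0.5²) ≈ 0.6.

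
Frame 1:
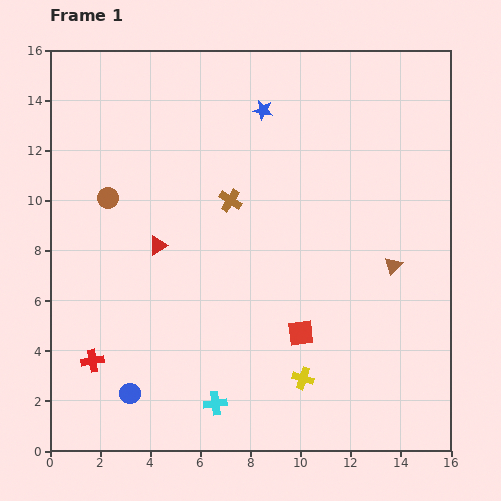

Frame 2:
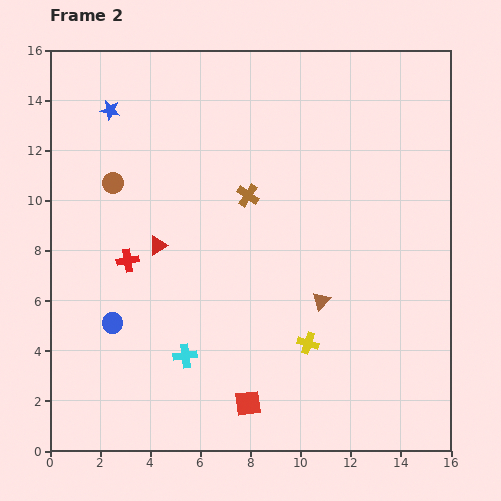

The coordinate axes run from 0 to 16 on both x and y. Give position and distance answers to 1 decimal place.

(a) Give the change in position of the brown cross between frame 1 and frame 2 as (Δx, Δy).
(0.7, 0.2)

The brown cross was at (7.2, 10.0) in frame 1 and (7.9, 10.2) in frame 2.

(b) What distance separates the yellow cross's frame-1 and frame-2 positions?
1.4

The yellow cross moved from (10.1, 2.9) to (10.3, 4.3), a distance of √(0.2² + 1.4²) ≈ 1.4.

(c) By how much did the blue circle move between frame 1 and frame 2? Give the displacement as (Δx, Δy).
(-0.7, 2.8)

The blue circle was at (3.2, 2.3) in frame 1 and (2.5, 5.1) in frame 2.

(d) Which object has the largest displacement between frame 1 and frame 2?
the blue star

(moved 6.1; next 4.2)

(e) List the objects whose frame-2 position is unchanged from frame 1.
the red triangle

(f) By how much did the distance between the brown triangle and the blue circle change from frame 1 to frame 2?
-3.4

Distance in frame 1: 11.7. Distance in frame 2: 8.3.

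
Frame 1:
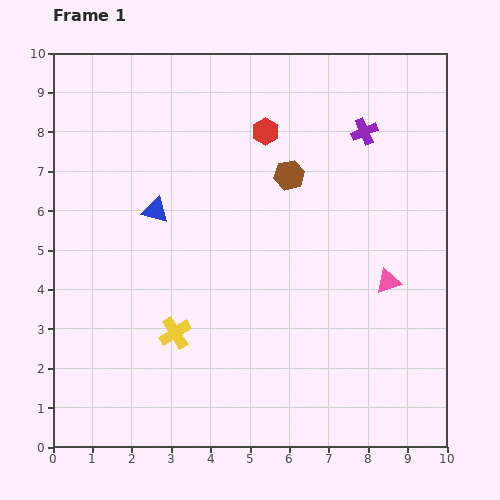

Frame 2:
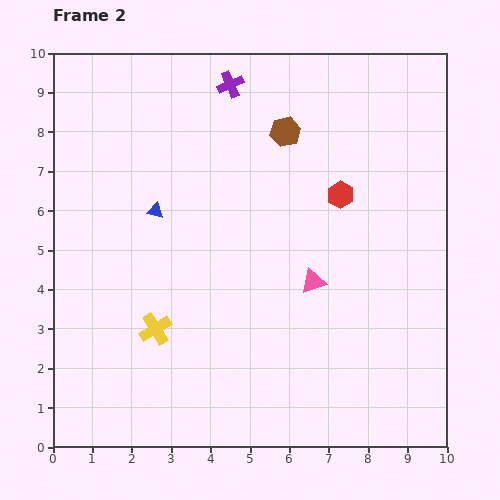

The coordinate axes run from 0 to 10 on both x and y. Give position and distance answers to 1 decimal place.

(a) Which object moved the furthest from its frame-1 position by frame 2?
the purple cross

(moved 3.6; next 2.5)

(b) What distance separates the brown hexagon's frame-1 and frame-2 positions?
1.1

The brown hexagon moved from (6.0, 6.9) to (5.9, 8.0), a distance of √(0.1² + 1.1²) ≈ 1.1.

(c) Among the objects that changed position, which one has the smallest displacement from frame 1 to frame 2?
the yellow cross

(moved 0.5)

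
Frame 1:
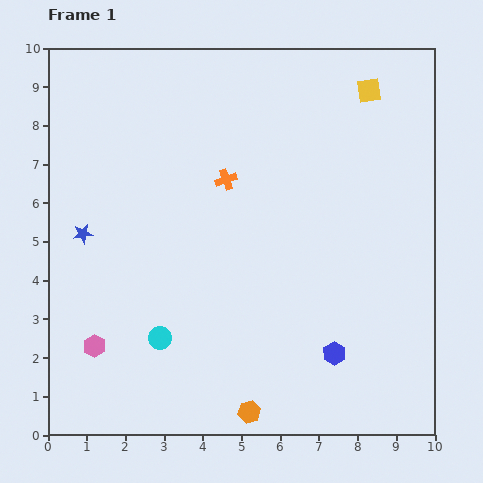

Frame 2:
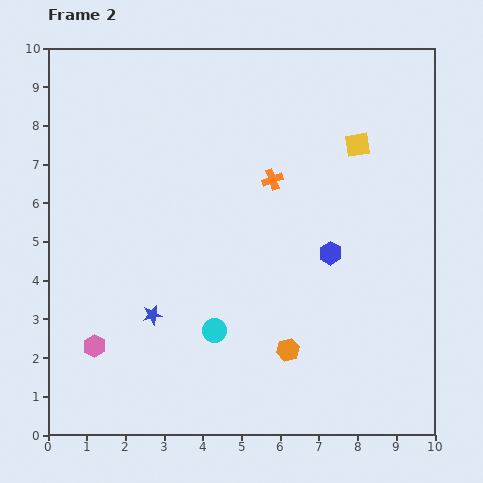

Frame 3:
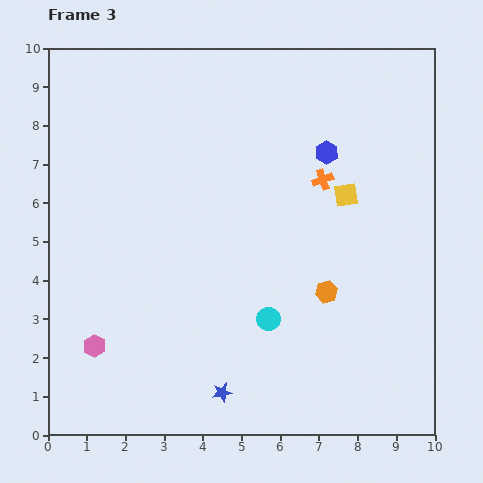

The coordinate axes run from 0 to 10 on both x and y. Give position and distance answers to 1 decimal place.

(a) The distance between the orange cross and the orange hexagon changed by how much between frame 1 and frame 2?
-1.6

Distance in frame 1: 6.0. Distance in frame 2: 4.4.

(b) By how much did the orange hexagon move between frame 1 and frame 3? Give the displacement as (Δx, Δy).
(2.0, 3.1)

The orange hexagon was at (5.2, 0.6) in frame 1 and (7.2, 3.7) in frame 3.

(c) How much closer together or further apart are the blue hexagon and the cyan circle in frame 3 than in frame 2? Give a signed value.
+1.0

Distance in frame 2: 3.6. Distance in frame 3: 4.6.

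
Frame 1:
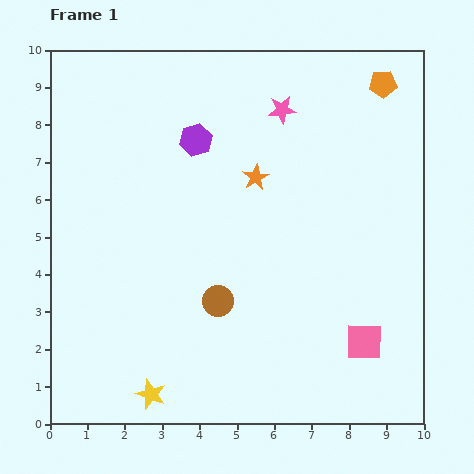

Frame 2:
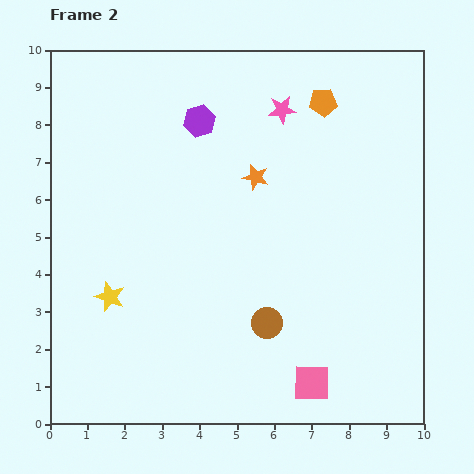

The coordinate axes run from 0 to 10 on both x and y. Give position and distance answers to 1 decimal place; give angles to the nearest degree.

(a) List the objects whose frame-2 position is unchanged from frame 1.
the orange star, the pink star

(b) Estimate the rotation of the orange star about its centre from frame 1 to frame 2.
29° counter-clockwise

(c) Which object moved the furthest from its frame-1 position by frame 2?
the yellow star

(moved 2.8; next 1.8)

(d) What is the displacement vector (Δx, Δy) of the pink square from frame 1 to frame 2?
(-1.4, -1.1)

The pink square was at (8.4, 2.2) in frame 1 and (7.0, 1.1) in frame 2.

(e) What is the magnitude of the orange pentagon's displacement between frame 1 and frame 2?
1.7

The orange pentagon moved from (8.9, 9.1) to (7.3, 8.6), a distance of √(1.6² + 0.5²) ≈ 1.7.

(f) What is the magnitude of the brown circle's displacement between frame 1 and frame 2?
1.4

The brown circle moved from (4.5, 3.3) to (5.8, 2.7), a distance of √(1.3² + 0.6²) ≈ 1.4.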